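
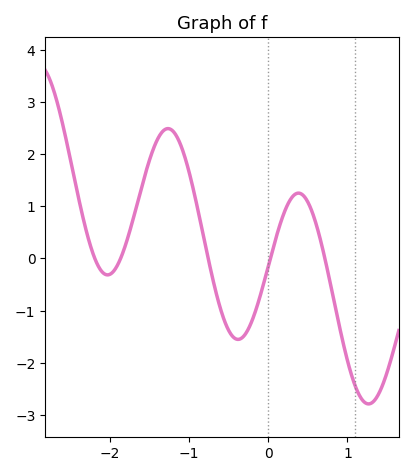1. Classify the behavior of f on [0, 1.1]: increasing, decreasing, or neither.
neither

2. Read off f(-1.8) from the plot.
0.276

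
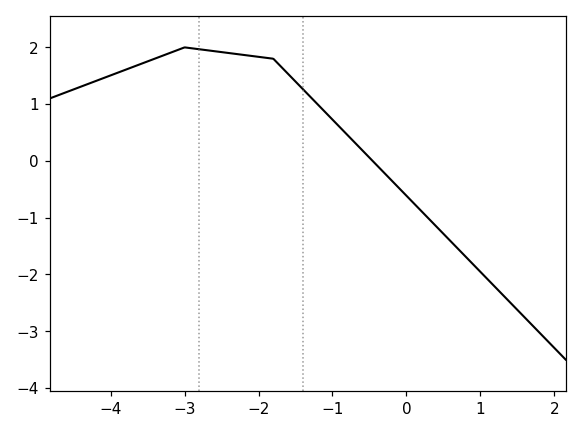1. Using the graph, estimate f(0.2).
-0.881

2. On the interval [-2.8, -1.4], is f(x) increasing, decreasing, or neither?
decreasing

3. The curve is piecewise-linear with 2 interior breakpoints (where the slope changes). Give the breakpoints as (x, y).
(-3, 2); (-1.8, 1.8)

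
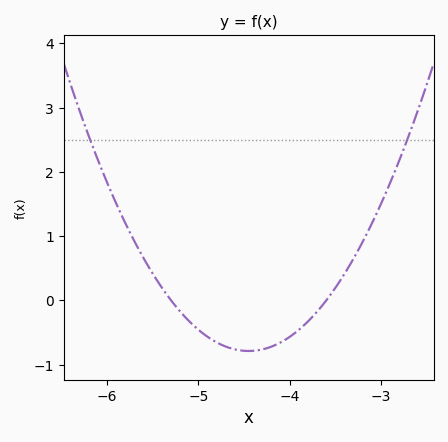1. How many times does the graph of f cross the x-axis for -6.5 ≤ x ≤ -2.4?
2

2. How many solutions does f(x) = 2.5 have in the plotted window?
2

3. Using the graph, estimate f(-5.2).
-0.2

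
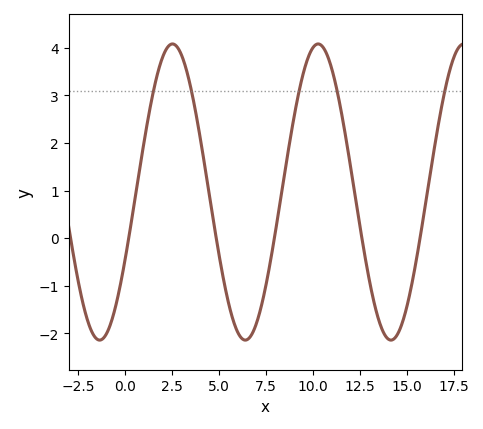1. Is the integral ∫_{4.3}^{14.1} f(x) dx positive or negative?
positive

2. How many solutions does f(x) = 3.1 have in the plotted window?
5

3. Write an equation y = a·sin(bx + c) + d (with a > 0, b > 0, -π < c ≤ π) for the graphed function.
y = 3.11sin(0.81x - 0.48) + 0.97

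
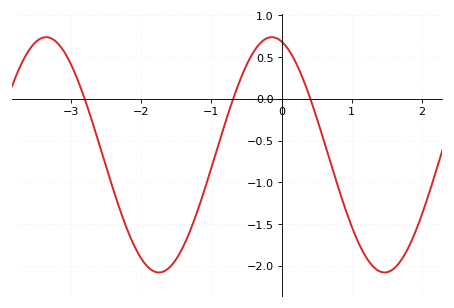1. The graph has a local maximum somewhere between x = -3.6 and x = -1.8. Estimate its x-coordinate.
-3.4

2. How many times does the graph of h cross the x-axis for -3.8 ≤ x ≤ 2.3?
3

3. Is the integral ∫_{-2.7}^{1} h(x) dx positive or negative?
negative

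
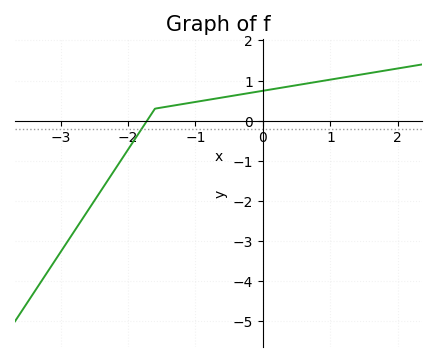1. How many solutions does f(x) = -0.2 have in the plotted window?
1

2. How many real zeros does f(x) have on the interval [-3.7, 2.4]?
1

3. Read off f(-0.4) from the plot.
0.6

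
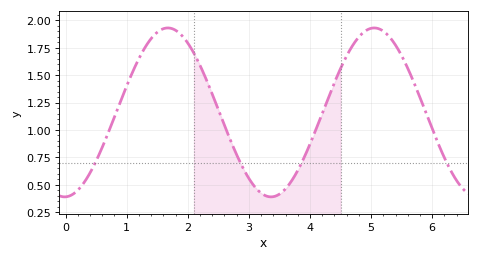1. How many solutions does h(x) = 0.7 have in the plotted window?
4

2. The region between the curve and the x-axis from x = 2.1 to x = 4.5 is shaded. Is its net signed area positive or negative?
positive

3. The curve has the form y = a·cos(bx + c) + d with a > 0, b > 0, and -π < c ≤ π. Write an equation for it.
y = 0.77cos(1.86x - 3.11) + 1.16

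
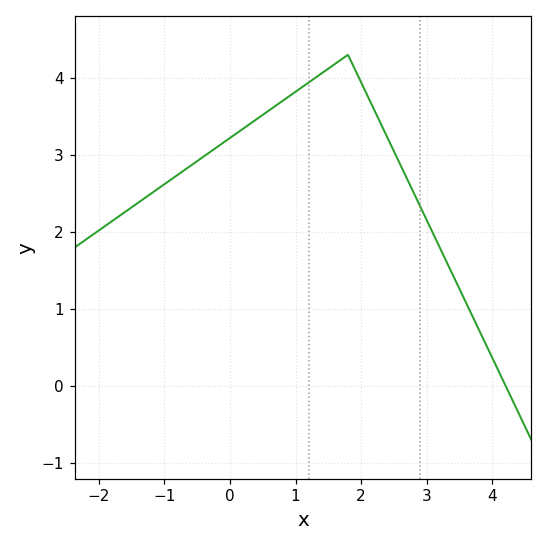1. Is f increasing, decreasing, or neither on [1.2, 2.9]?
neither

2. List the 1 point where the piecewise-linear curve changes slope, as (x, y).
(1.8, 4.3)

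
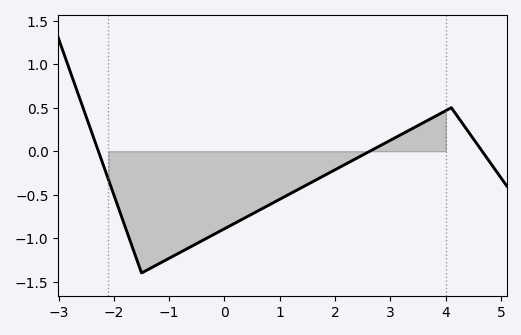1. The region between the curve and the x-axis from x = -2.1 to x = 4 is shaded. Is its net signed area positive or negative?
negative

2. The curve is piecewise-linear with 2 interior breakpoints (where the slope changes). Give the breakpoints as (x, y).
(-1.5, -1.4); (4.1, 0.5)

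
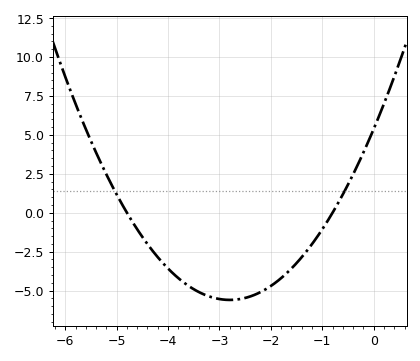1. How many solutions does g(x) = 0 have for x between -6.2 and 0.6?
2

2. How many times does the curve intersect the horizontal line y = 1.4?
2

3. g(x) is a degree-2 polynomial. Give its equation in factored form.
y = 1.4(x + 4.8)(x + 0.8)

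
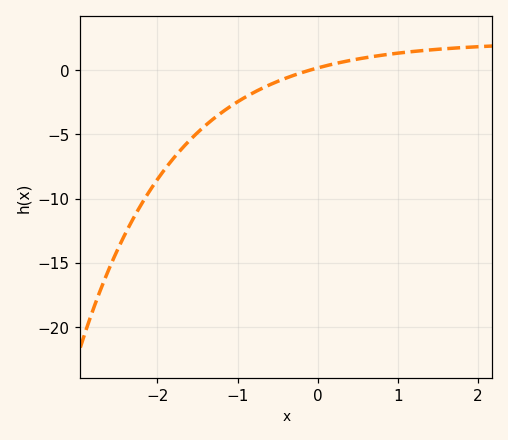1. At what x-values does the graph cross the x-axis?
-0.1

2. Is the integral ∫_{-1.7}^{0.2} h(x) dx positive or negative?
negative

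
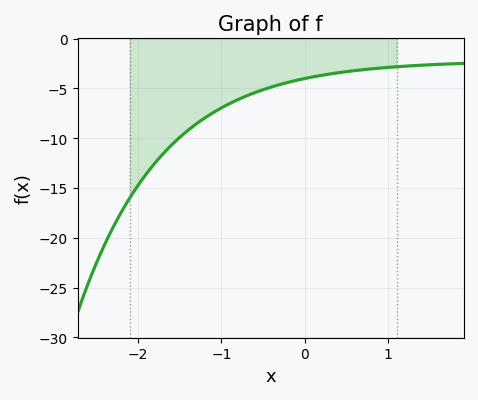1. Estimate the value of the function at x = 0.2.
-3.5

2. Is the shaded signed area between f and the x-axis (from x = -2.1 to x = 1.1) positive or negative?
negative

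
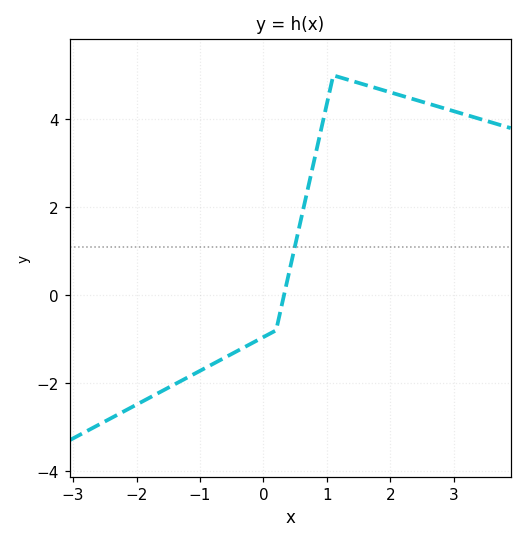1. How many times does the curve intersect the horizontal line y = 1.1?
1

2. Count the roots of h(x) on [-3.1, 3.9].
1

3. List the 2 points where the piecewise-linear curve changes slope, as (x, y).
(0.2, -0.8); (1.1, 5)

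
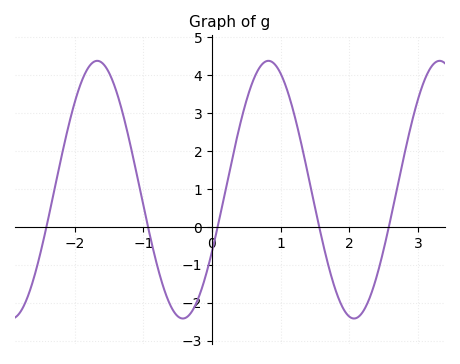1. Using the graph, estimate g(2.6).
0.2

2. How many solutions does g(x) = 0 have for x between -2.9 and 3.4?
5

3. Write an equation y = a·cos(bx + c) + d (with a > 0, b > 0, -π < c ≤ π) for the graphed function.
y = 3.4cos(2.5x - 2.1) + 0.98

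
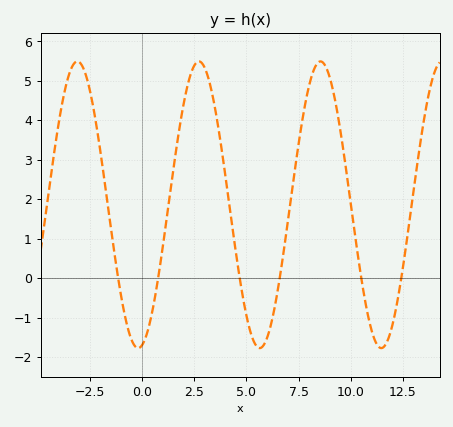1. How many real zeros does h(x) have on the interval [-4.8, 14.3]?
6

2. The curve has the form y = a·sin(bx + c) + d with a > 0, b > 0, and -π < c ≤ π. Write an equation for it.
y = 3.63sin(1.08x - 1.38) + 1.86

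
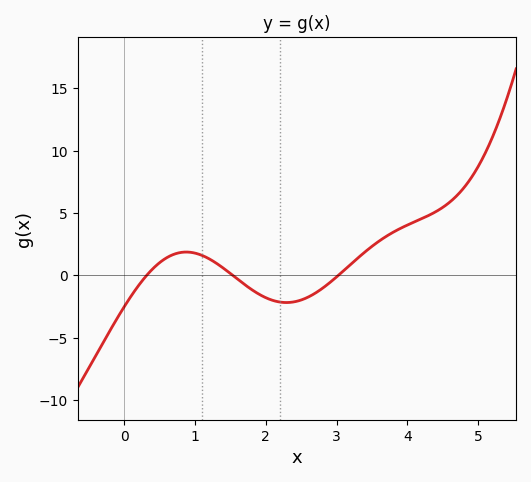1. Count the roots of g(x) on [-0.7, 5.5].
3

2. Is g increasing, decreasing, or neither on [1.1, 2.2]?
decreasing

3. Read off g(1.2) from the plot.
1.32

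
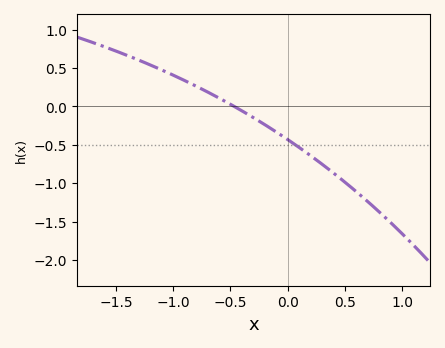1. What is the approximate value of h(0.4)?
-0.865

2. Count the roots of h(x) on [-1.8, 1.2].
1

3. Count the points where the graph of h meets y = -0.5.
1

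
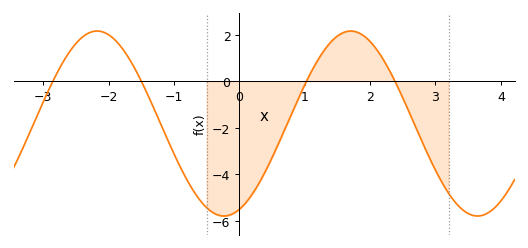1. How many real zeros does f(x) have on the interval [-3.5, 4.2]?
4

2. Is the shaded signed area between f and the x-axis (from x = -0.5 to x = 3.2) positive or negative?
negative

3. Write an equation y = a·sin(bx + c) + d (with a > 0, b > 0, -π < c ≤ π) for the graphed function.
y = 3.98sin(1.62x - 1.19) - 1.82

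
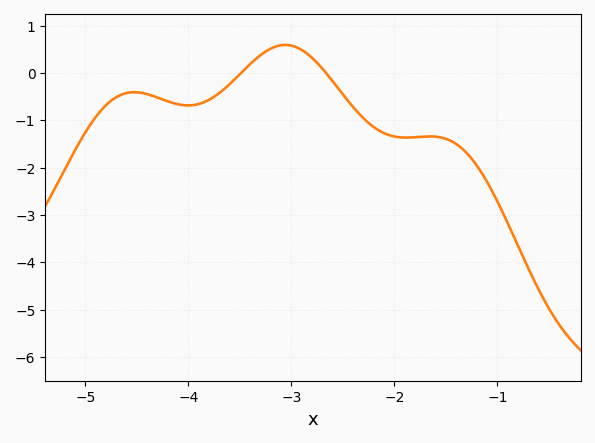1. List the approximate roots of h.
-3.49, -2.66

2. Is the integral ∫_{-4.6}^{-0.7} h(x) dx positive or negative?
negative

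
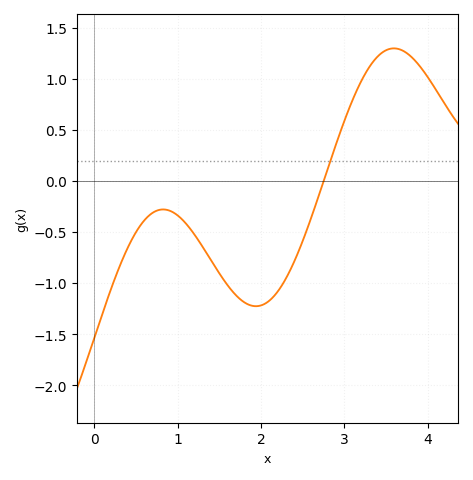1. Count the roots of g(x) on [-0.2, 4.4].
1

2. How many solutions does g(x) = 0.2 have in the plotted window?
1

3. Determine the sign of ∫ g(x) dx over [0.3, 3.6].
negative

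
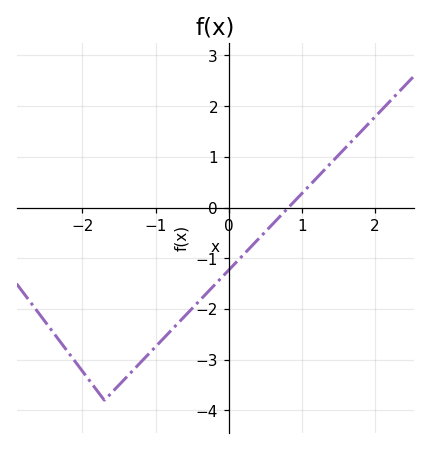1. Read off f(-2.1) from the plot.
-3.03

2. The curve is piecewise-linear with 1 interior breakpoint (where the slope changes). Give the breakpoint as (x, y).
(-1.7, -3.8)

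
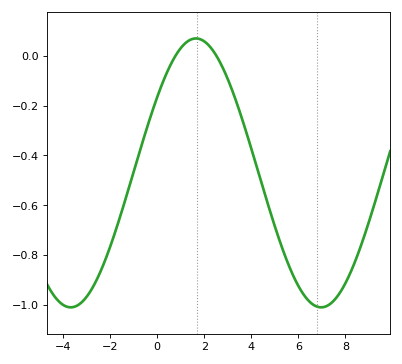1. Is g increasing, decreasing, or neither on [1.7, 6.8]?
decreasing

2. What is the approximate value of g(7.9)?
-0.94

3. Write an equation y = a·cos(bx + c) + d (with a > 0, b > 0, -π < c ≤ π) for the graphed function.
y = 0.54cos(0.59x - 0.97) - 0.47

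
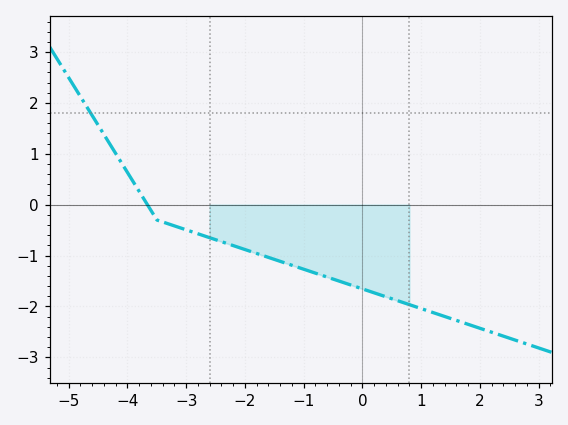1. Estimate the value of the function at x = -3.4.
-0.339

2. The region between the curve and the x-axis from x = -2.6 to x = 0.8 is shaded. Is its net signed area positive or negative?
negative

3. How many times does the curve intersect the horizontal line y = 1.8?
1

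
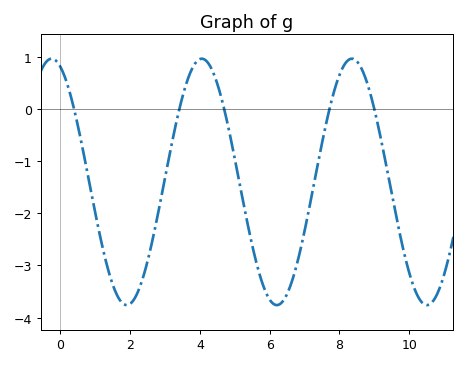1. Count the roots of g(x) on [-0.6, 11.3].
5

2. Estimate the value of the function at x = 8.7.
0.674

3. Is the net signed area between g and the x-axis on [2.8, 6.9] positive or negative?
negative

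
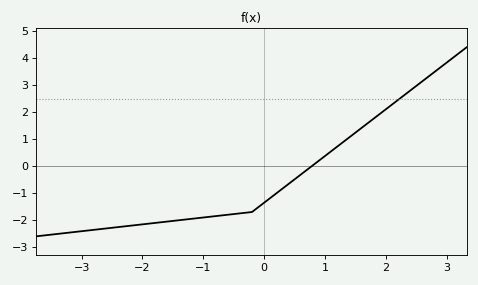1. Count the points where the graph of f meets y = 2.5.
1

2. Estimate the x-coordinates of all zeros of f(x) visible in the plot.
0.783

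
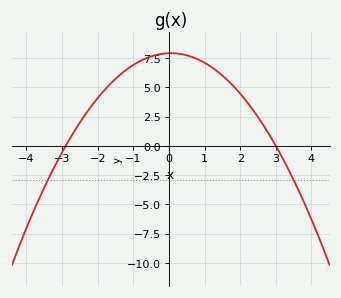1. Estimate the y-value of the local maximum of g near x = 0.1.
7.92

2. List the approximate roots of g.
-2.9, 3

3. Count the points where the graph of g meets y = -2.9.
2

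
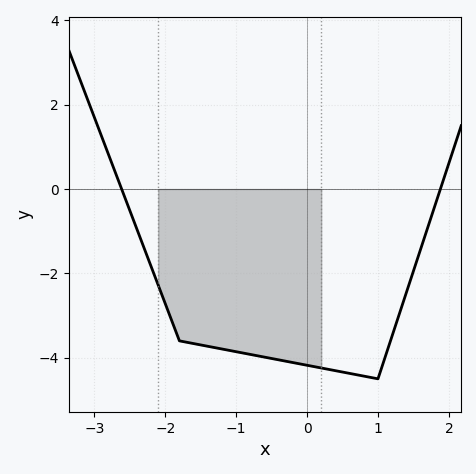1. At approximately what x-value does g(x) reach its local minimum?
1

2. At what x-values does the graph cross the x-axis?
-2.61, 1.88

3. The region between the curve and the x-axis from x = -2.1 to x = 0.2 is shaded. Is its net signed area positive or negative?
negative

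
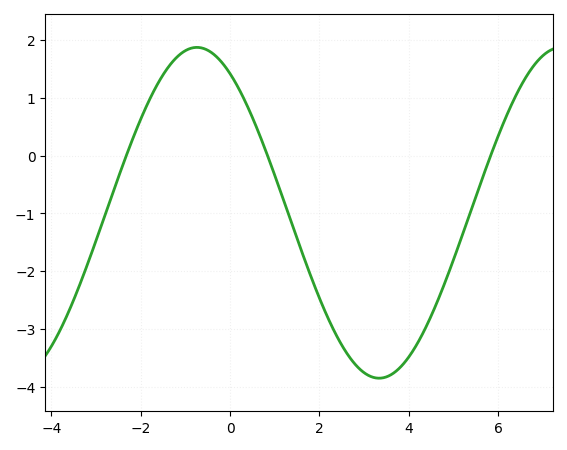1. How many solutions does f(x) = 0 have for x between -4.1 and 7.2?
3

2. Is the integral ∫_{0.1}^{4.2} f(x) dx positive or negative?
negative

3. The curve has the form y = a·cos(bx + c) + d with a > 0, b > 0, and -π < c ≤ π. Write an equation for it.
y = 2.86cos(0.77x + 0.572) - 0.99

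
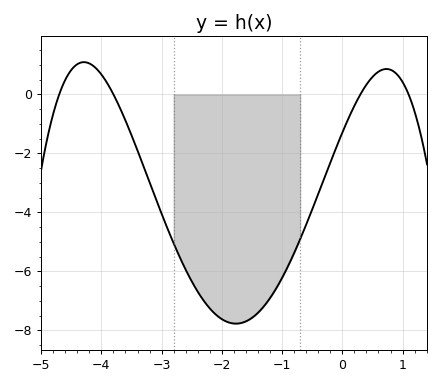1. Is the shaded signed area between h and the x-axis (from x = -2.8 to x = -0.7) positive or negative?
negative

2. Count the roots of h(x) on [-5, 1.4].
4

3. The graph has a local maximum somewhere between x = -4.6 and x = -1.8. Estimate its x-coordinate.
-4.29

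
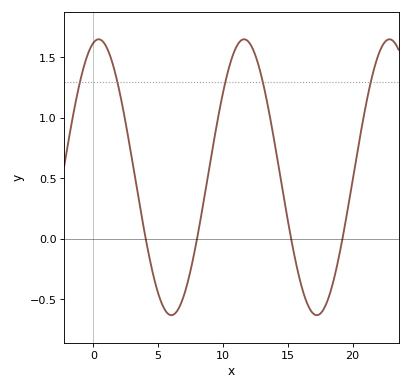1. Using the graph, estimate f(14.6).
0.404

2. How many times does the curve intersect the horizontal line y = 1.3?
5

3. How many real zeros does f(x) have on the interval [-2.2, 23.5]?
4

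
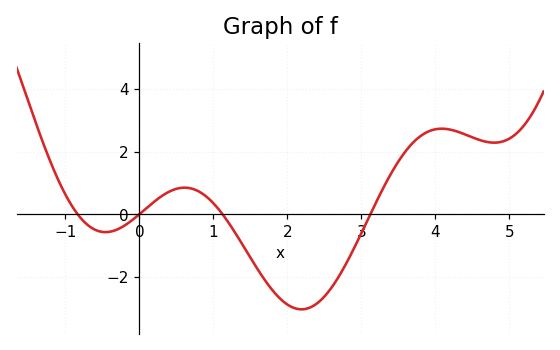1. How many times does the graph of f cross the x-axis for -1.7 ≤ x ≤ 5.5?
4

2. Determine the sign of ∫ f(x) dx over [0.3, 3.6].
negative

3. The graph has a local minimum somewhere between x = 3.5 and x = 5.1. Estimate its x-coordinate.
4.8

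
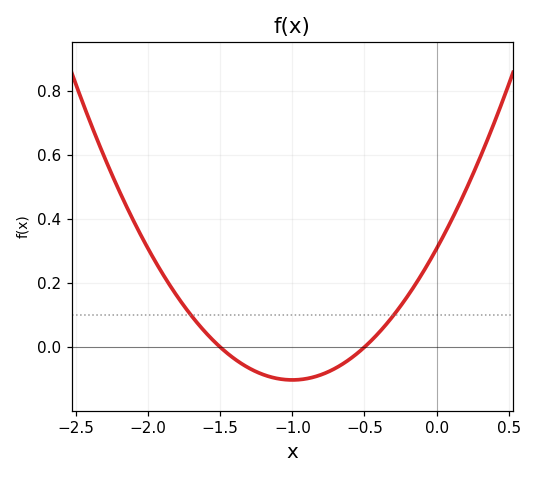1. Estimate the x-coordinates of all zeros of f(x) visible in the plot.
-1.5, -0.5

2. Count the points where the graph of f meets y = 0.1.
2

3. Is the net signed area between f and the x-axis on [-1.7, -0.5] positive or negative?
negative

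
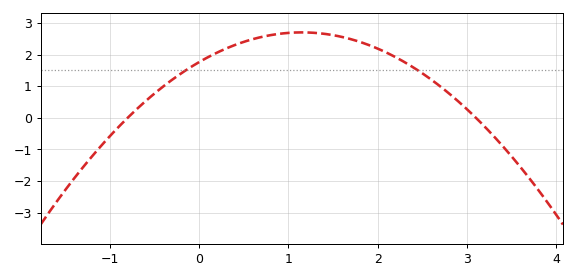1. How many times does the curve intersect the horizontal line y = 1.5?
2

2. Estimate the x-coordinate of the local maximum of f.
1.1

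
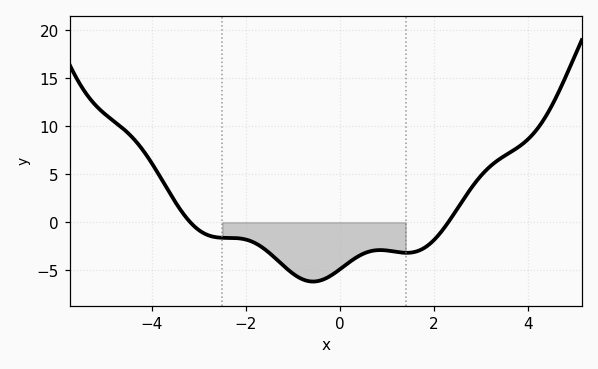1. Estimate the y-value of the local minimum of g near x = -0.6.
-6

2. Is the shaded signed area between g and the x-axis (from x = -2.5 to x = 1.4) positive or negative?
negative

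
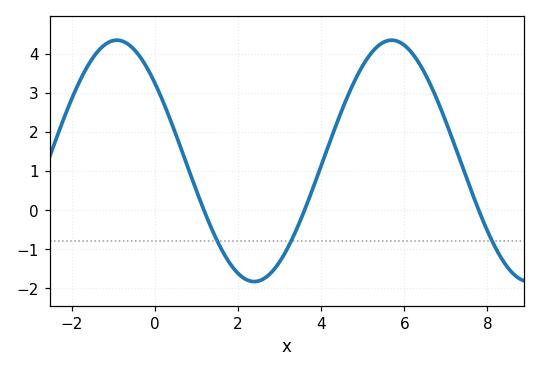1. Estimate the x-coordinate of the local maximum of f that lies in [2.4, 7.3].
5.6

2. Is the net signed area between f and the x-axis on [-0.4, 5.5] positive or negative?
positive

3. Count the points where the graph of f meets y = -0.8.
3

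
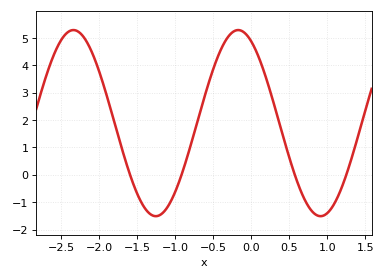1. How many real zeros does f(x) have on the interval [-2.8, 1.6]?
4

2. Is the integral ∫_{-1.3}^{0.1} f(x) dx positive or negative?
positive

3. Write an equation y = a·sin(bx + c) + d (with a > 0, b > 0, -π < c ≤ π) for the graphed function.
y = 3.4sin(2.9x + 2.07) + 1.89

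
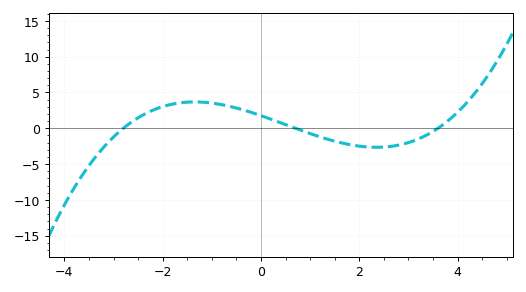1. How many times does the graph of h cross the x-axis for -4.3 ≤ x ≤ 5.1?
3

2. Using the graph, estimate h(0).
2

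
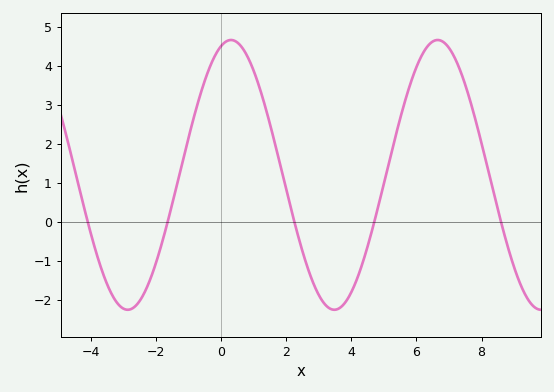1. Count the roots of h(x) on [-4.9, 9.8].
5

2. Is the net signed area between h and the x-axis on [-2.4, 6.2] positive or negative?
positive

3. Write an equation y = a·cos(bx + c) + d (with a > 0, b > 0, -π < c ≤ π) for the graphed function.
y = 3.46cos(0.99x - 0.302) + 1.2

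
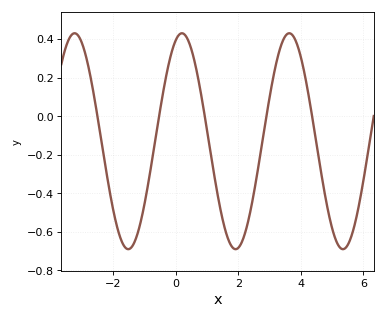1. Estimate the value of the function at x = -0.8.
-0.271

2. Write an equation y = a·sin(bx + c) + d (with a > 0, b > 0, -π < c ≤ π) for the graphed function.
y = 0.56sin(1.83x + 1.21) - 0.13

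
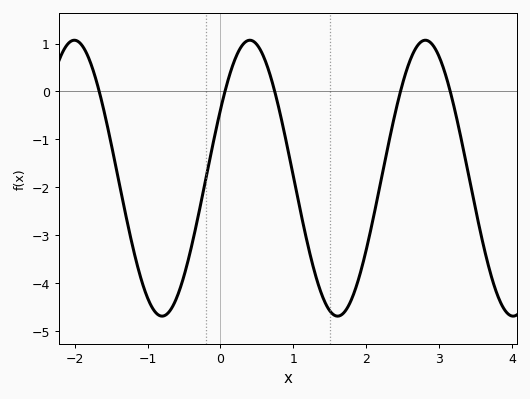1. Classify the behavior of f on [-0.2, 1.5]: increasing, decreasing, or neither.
neither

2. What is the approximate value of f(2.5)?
0.2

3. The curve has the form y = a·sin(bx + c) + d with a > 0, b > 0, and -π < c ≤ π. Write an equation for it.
y = 2.88sin(2.6x + 0.52) - 1.81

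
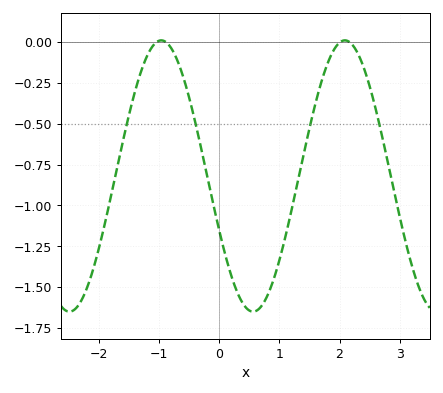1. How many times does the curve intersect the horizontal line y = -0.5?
4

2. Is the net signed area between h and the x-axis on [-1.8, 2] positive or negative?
negative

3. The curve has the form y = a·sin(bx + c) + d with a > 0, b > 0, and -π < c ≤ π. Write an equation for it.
y = 0.83sin(2.06x - 2.73) - 0.82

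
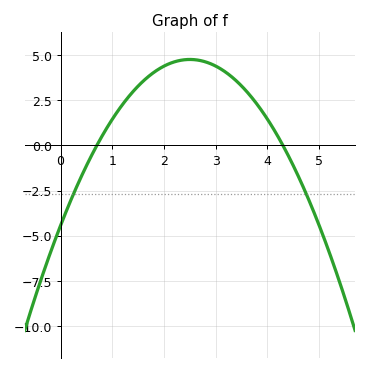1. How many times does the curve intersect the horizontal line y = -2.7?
2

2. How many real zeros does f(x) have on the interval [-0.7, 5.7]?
2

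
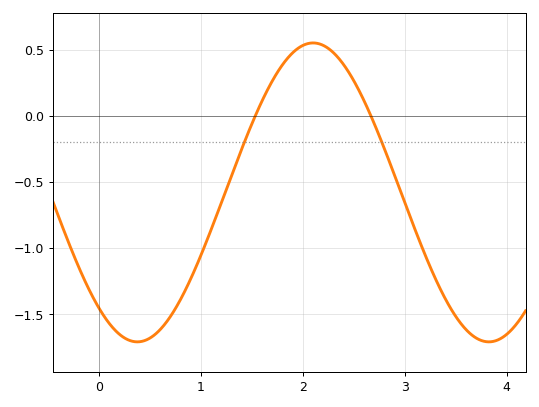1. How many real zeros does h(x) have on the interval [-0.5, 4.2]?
2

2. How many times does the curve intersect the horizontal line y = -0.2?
2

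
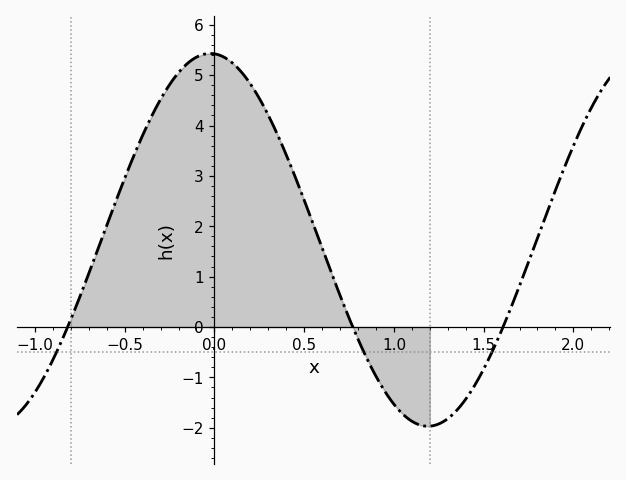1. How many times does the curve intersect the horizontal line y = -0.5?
3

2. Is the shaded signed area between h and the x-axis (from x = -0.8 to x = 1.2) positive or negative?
positive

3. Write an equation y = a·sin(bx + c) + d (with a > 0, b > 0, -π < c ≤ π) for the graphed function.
y = 3.7sin(2.6x + 1.6) + 1.73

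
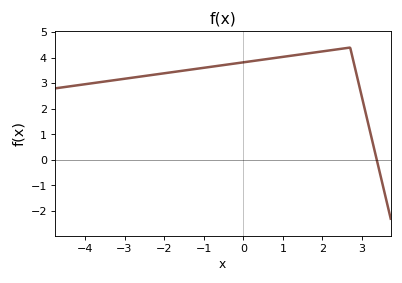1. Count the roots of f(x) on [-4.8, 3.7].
1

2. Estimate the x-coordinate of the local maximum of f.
2.6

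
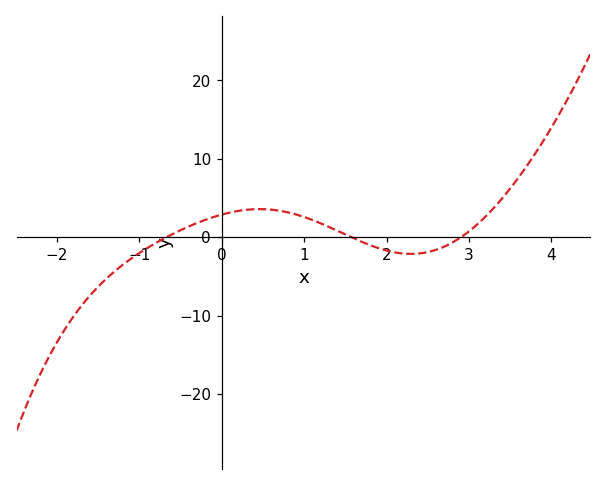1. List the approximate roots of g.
-0.67, 1.57, 2.9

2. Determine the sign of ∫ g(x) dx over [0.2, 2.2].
positive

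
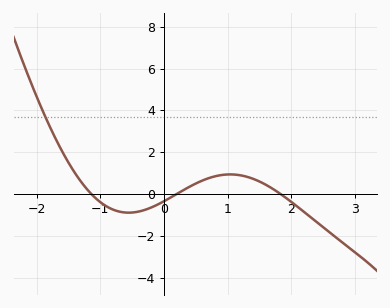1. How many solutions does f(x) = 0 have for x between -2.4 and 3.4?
3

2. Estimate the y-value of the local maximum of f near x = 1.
1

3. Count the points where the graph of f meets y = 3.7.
1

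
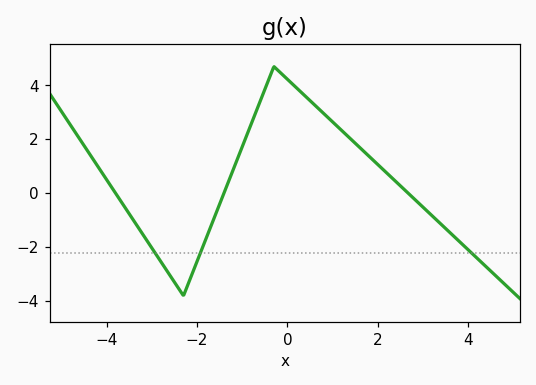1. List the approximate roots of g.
-3.8, -1.4, 2.6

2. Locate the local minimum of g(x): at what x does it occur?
-2.4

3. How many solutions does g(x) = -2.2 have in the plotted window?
3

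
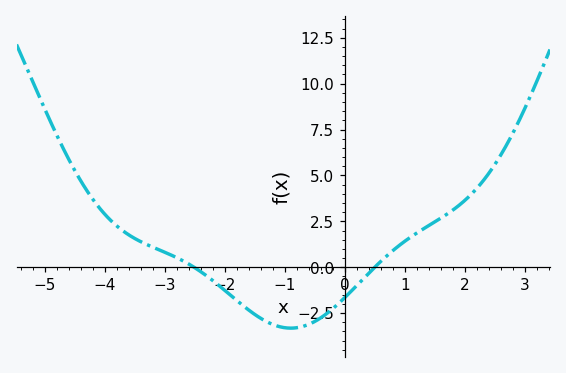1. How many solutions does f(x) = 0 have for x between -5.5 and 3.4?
2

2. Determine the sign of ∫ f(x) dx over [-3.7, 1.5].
negative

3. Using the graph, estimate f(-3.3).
1.24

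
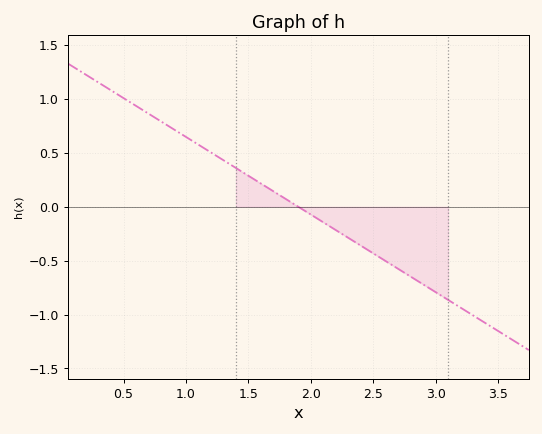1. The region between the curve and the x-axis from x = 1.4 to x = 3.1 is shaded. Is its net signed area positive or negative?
negative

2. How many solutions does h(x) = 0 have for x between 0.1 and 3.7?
1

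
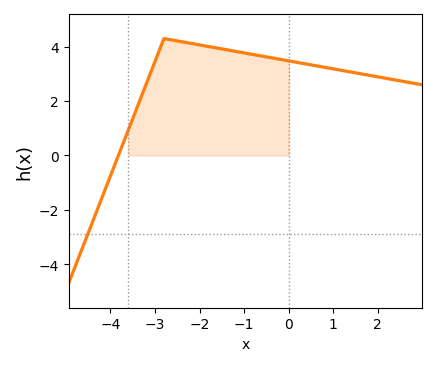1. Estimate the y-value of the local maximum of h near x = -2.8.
4.2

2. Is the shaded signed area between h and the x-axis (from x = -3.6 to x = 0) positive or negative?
positive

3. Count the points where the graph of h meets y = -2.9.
1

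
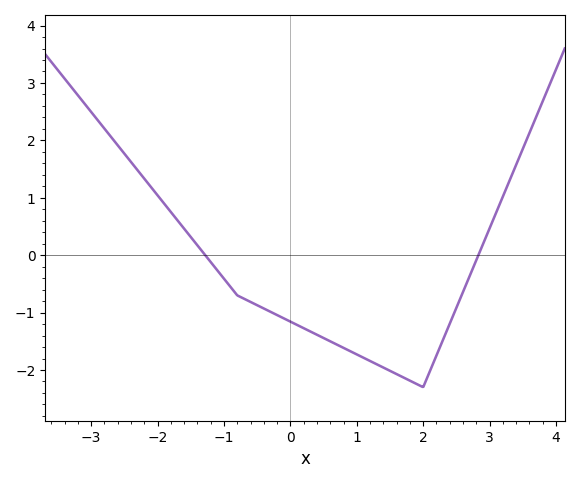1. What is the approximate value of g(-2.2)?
1.3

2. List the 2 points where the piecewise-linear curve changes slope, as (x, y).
(-0.8, -0.7); (2, -2.3)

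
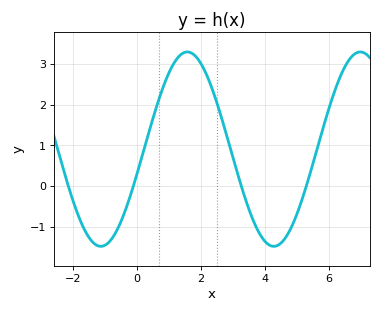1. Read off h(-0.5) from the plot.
-0.9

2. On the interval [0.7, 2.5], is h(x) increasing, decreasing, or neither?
neither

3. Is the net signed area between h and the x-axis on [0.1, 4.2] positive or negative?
positive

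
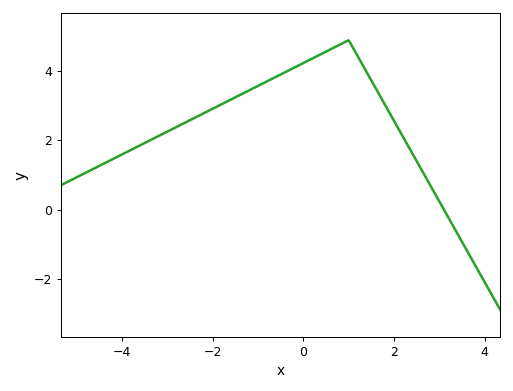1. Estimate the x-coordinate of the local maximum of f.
0.997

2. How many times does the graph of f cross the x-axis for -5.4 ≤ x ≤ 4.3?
1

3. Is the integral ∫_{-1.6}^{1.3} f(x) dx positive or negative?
positive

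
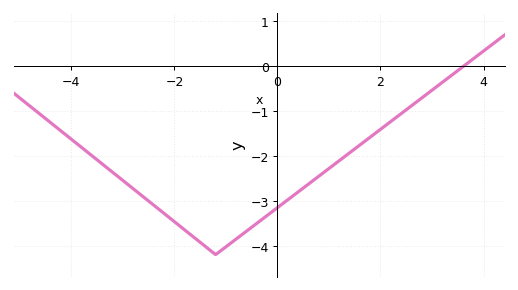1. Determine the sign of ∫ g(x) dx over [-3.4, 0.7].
negative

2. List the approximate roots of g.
3.6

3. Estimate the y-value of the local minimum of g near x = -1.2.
-4.2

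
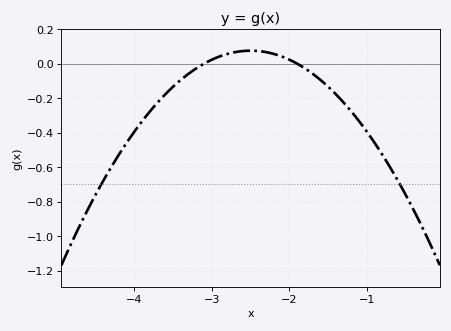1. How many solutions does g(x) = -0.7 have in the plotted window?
2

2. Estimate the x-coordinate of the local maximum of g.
-2.5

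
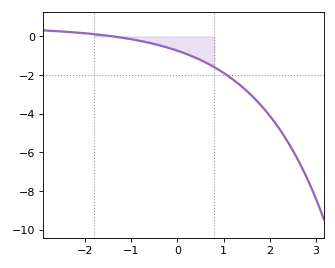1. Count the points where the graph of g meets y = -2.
1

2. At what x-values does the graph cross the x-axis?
-1.4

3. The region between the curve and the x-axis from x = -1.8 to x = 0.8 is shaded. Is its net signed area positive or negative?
negative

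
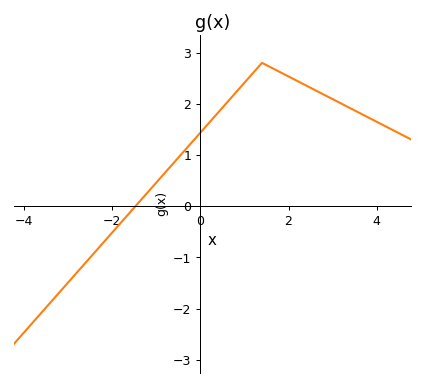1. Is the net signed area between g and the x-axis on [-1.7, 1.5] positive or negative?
positive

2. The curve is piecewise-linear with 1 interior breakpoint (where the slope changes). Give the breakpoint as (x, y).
(1.4, 2.8)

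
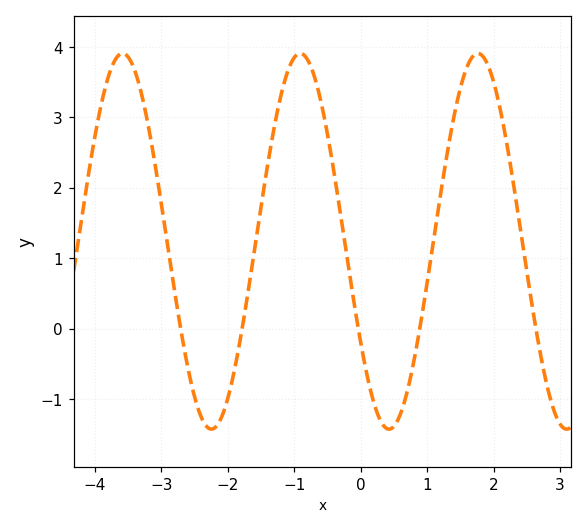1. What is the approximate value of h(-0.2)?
1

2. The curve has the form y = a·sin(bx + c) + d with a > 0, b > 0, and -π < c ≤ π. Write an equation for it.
y = 2.67sin(2.4x - 2.6) + 1.24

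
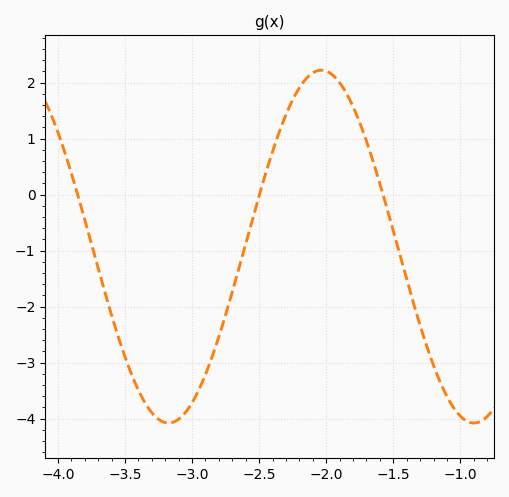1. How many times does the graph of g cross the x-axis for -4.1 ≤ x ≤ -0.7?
3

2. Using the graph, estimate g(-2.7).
-1.74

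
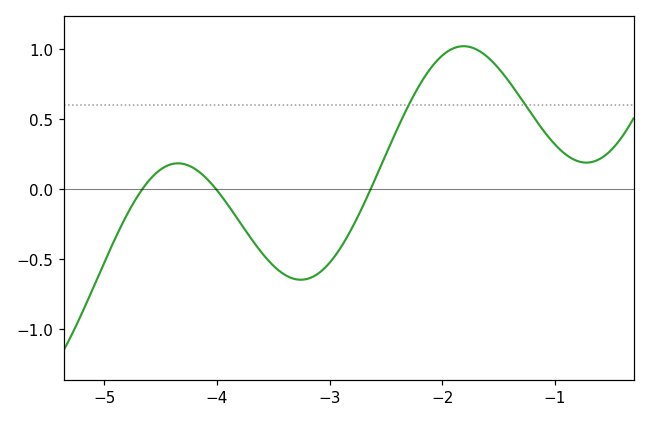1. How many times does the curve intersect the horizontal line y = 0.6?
2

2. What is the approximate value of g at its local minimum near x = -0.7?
0.2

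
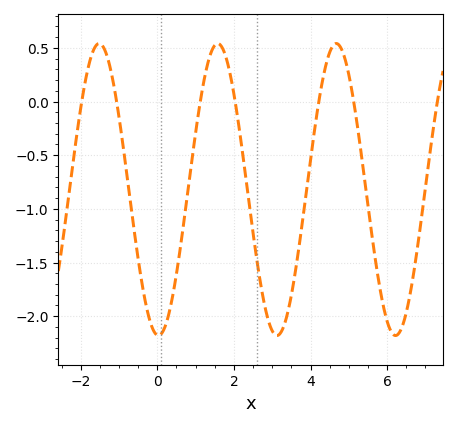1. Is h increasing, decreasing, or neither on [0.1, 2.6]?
neither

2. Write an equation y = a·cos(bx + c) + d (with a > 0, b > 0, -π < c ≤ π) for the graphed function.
y = 1.36cos(2.03x + 3.08) - 0.82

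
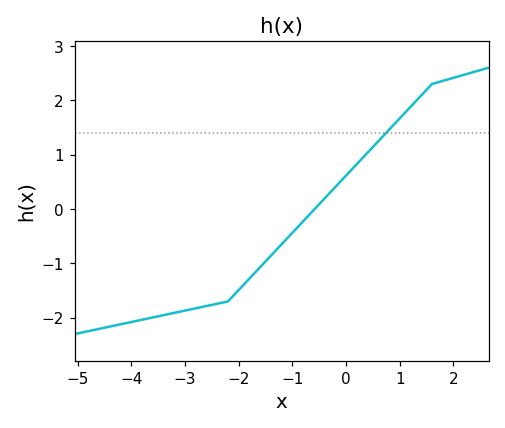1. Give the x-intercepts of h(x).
-0.585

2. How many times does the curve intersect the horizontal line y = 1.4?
1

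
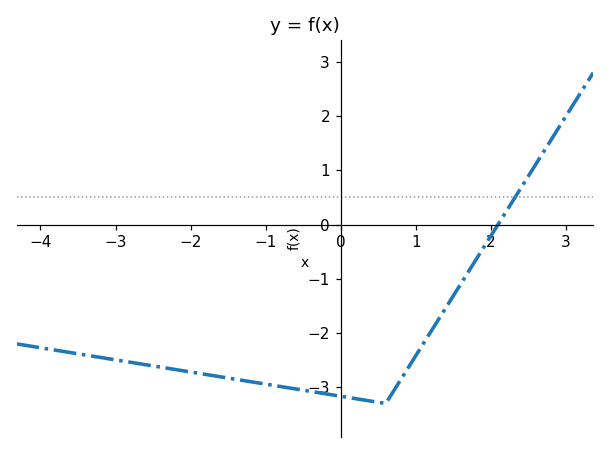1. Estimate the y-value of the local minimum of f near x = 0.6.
-3.3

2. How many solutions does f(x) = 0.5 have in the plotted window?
1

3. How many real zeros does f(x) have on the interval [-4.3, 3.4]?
1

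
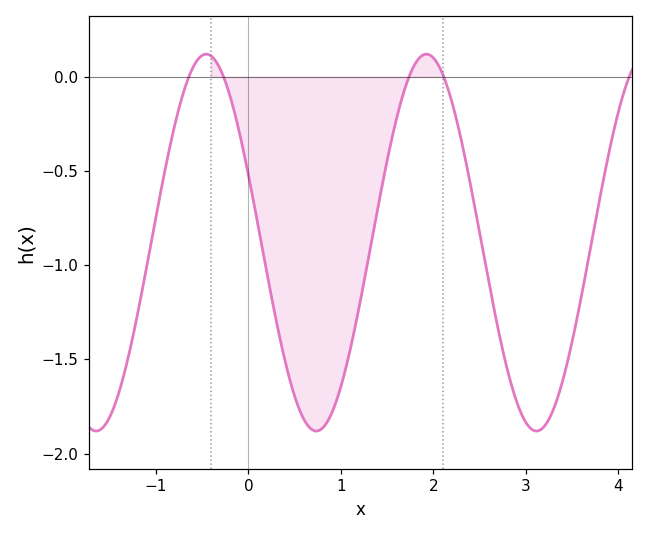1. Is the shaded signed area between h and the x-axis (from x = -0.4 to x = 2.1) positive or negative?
negative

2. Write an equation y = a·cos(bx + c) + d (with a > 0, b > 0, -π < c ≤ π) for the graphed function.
y = 1cos(2.6x + 1.2) - 0.88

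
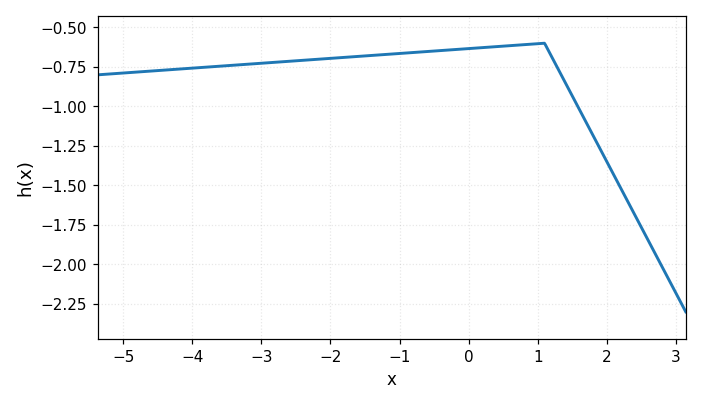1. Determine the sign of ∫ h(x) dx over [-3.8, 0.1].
negative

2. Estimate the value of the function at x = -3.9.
-0.755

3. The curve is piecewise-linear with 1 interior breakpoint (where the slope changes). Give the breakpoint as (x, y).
(1.1, -0.6)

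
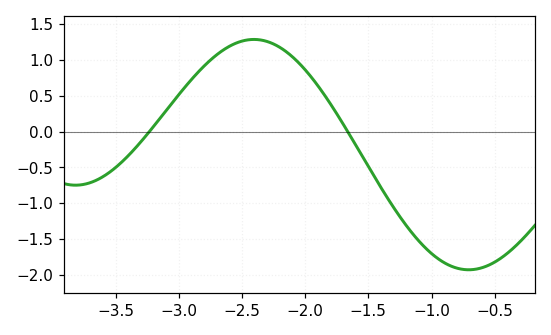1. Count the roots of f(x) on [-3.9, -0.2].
2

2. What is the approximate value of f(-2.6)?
1.2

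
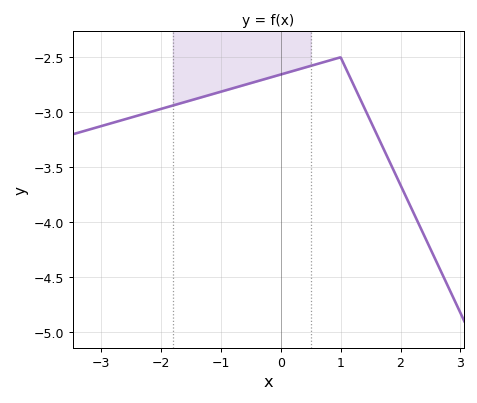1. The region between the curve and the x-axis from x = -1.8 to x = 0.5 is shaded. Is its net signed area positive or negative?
negative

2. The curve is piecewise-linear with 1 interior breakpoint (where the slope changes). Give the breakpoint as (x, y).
(1, -2.5)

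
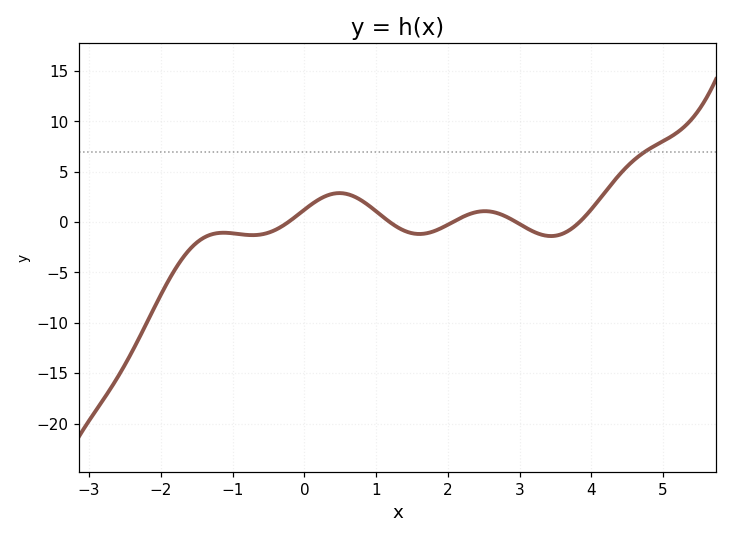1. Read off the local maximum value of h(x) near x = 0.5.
2.88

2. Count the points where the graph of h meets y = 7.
1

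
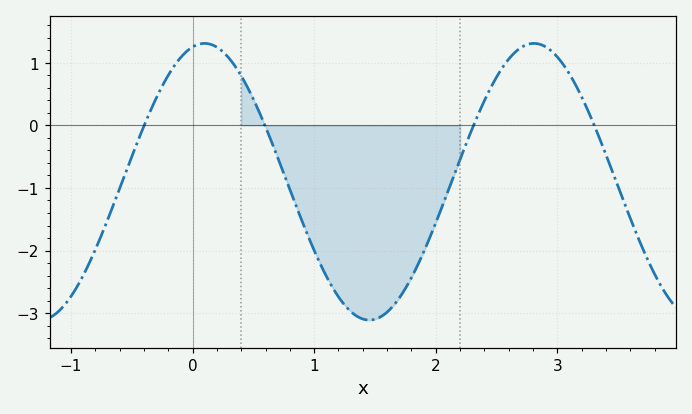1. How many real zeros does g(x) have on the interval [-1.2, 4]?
4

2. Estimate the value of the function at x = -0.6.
-1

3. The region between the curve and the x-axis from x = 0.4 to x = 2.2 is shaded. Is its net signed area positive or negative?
negative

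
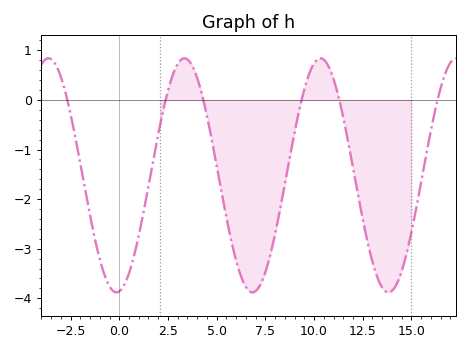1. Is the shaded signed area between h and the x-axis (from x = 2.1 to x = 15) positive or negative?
negative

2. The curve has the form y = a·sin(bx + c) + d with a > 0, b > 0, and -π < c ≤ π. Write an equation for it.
y = 2.36sin(0.9x - 1.44) - 1.52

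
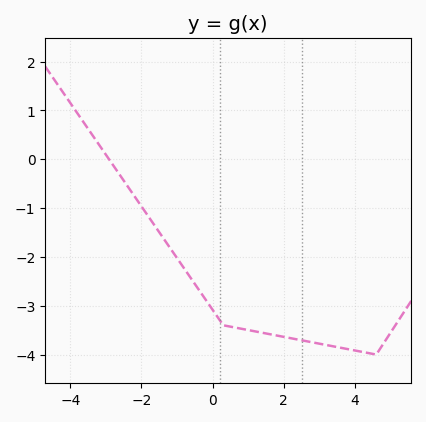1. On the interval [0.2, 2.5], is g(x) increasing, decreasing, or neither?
decreasing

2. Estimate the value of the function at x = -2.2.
-0.8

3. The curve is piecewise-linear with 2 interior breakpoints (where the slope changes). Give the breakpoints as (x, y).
(0.3, -3.4); (4.6, -4)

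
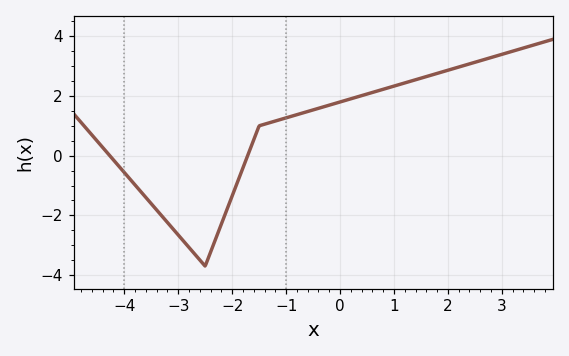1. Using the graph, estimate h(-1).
1.2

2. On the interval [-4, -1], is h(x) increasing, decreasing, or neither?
neither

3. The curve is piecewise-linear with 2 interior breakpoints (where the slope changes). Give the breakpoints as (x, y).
(-2.5, -3.7); (-1.5, 1)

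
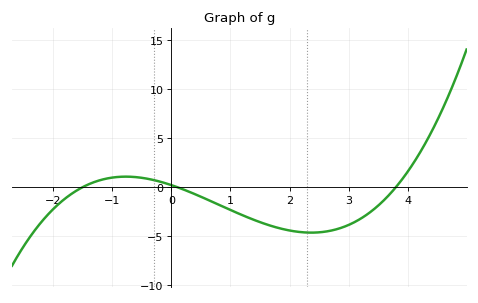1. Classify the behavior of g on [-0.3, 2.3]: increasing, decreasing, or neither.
decreasing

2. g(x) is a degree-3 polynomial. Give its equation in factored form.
y = 0.37(x + 1.5)(x - 0.1)(x - 3.8)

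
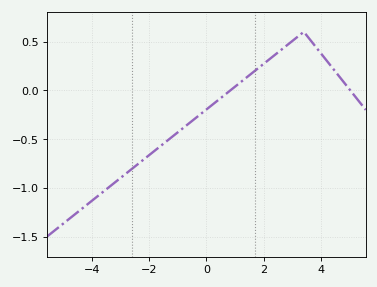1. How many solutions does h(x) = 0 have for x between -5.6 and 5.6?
2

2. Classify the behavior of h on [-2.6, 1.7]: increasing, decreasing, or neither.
increasing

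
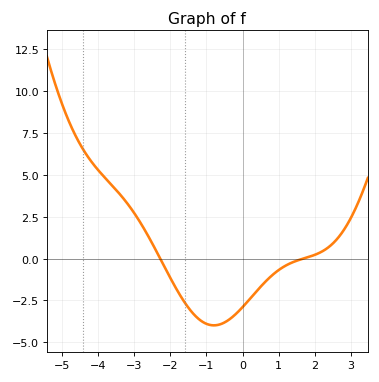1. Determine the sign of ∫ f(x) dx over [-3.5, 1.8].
negative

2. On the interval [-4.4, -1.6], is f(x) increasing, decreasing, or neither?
decreasing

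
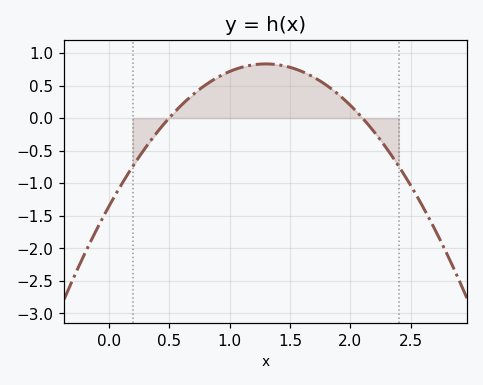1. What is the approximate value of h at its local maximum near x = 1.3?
0.832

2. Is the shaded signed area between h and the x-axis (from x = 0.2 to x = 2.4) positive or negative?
positive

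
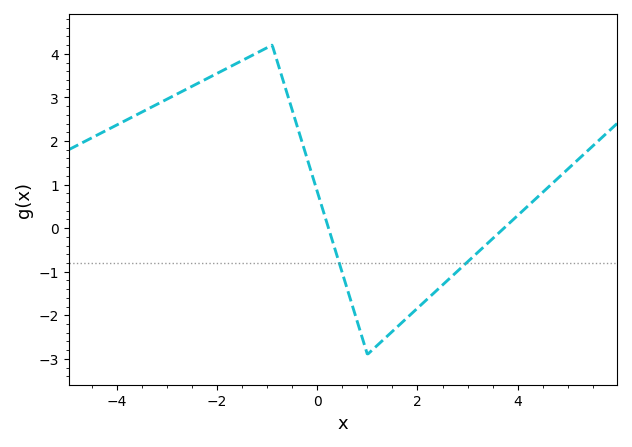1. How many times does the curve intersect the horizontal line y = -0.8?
2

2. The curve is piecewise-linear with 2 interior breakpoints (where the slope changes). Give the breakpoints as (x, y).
(-0.9, 4.2); (1, -2.9)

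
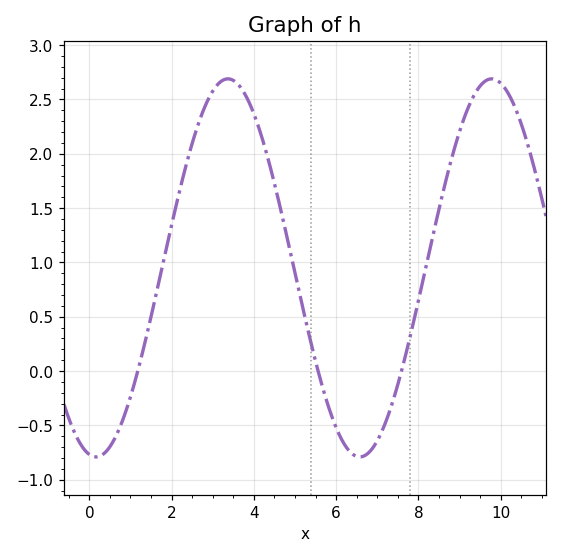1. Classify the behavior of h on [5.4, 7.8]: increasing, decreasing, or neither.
neither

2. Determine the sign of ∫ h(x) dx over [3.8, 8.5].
positive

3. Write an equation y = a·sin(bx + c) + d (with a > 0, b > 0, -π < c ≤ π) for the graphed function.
y = 1.74sin(0.98x - 1.7) + 0.95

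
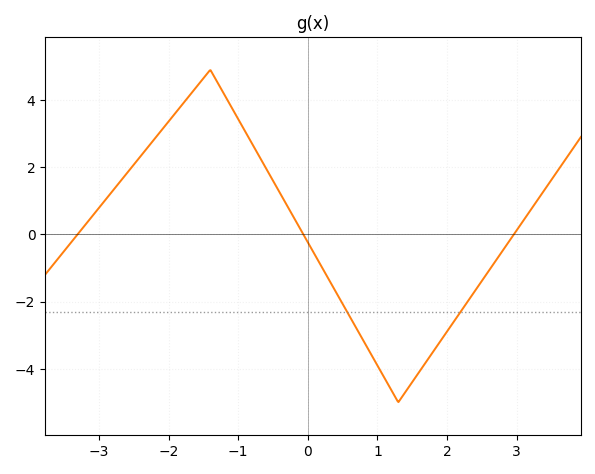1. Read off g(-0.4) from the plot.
1.23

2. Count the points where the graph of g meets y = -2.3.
2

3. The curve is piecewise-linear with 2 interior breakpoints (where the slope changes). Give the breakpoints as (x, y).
(-1.4, 4.9); (1.3, -5)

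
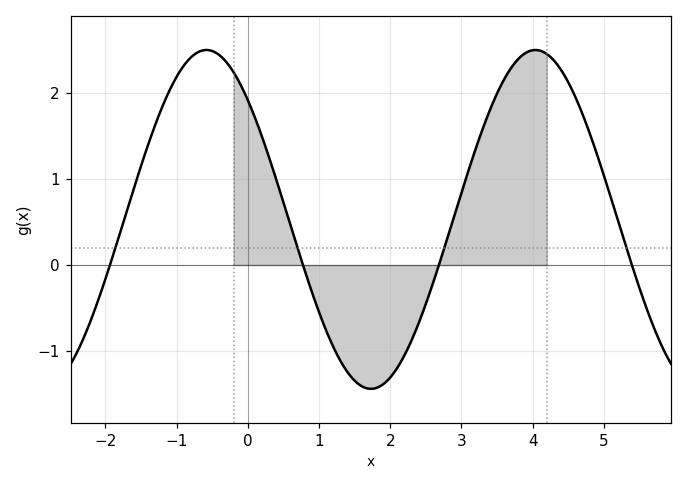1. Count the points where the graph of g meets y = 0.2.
4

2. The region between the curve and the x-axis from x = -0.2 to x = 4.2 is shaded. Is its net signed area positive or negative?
positive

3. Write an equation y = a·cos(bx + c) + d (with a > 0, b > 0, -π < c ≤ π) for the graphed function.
y = 1.97cos(1.36x + 0.79) + 0.53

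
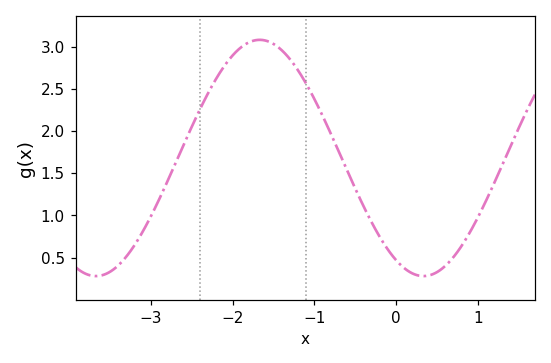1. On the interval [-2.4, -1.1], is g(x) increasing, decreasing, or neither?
neither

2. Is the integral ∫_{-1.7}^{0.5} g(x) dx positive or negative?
positive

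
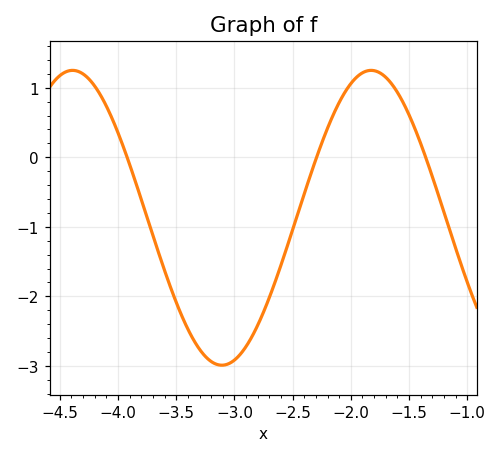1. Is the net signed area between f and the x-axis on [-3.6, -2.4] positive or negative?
negative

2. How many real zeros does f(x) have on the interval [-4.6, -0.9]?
3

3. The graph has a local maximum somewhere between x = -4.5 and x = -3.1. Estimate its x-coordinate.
-4.39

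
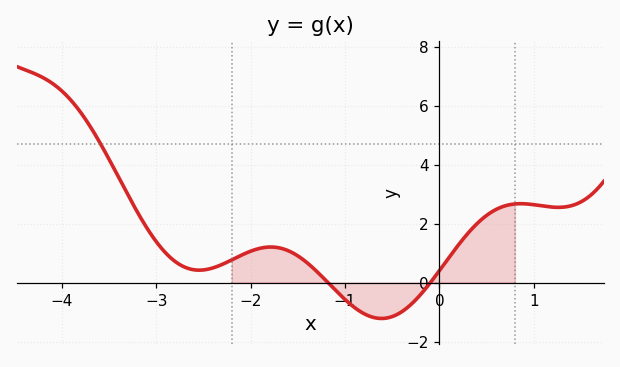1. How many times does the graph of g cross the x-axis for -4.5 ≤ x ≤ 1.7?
2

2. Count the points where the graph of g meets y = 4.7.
1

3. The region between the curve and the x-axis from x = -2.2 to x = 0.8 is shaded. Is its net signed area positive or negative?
positive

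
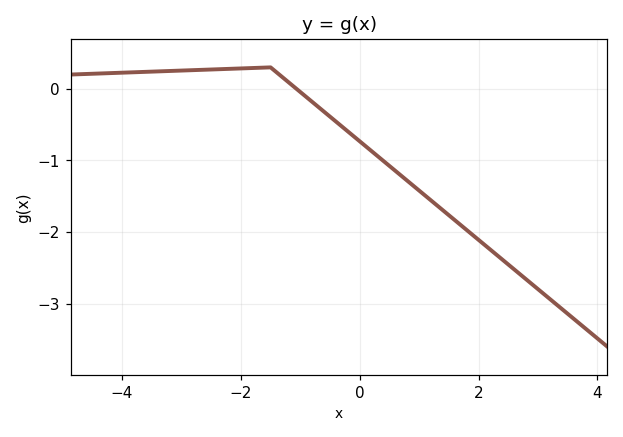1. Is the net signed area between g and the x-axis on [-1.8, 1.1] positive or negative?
negative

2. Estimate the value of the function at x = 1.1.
-1.5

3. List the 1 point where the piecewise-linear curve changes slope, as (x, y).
(-1.5, 0.3)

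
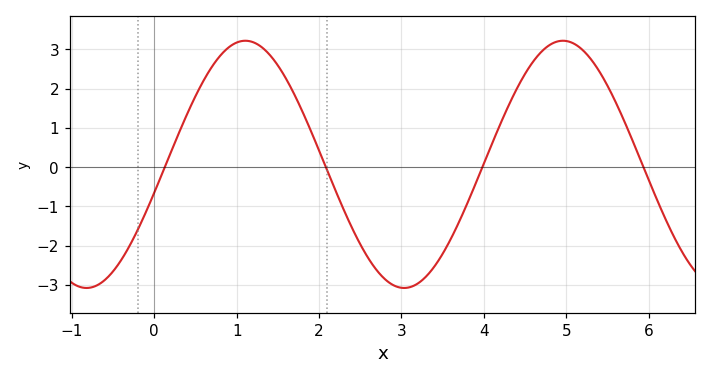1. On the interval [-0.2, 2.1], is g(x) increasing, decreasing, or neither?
neither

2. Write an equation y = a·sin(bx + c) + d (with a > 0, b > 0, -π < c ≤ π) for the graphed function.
y = 3.15sin(1.63x - 0.232) + 0.07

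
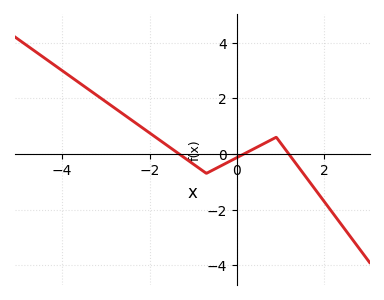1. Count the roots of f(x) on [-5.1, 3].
3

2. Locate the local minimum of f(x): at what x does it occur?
-0.8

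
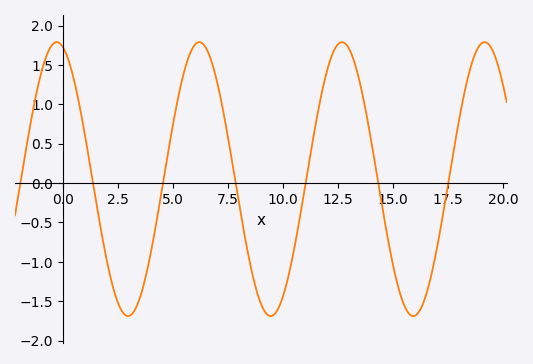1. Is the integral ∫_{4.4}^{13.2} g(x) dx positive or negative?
positive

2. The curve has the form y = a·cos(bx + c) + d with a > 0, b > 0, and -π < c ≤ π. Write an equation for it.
y = 1.74cos(0.97x + 0.27) + 0.05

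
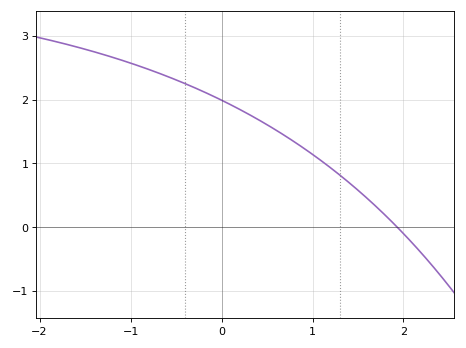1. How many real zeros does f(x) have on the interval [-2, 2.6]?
1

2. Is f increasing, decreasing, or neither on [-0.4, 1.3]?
decreasing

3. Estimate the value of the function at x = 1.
1.14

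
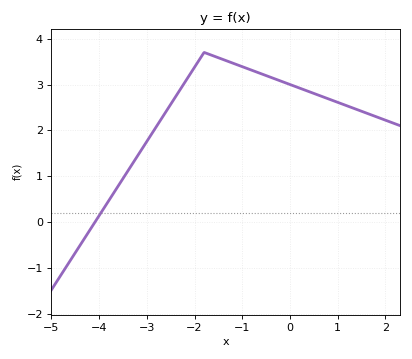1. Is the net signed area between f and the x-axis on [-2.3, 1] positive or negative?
positive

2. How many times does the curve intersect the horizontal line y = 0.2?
1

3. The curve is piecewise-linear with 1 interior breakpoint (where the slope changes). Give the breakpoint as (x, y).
(-1.8, 3.7)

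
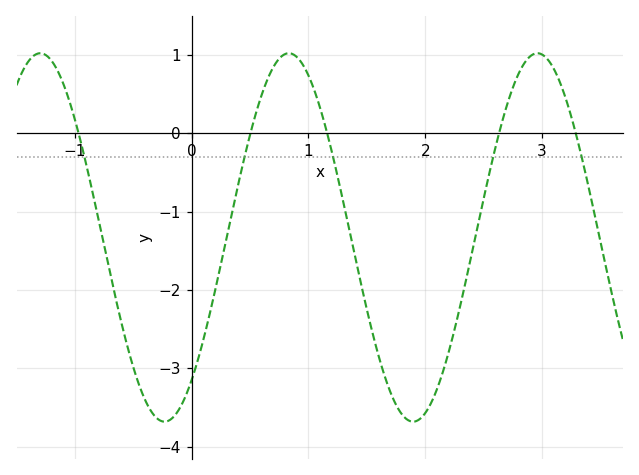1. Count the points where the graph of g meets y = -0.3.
5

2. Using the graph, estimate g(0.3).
-1.3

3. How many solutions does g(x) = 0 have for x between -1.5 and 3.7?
5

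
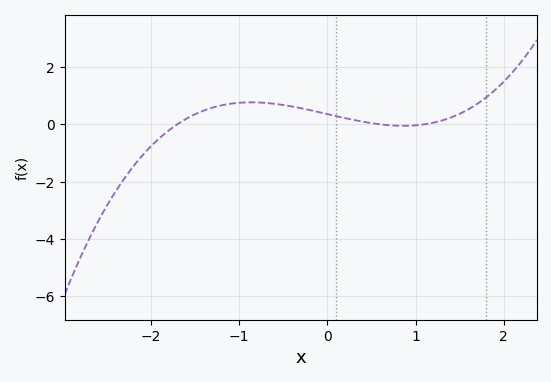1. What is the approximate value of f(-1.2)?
0.662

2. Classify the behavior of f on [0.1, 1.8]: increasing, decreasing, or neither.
neither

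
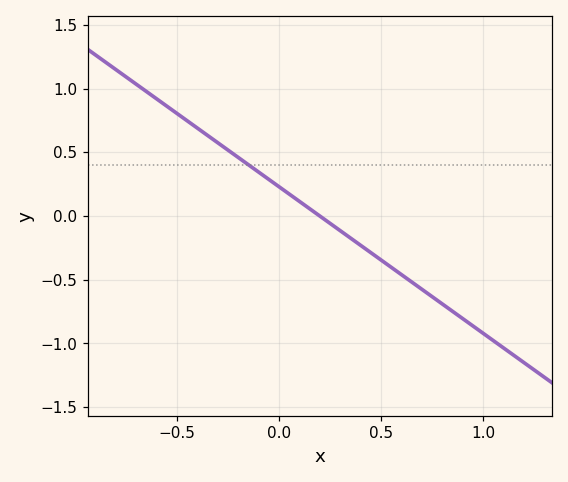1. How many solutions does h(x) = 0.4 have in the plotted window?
1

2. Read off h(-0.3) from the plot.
0.55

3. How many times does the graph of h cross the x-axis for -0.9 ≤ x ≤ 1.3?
1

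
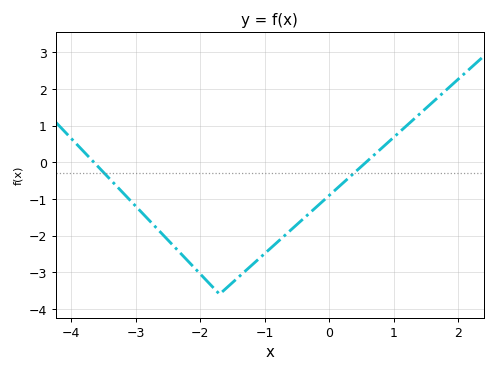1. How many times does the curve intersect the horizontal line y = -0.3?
2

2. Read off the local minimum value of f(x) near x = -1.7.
-3.6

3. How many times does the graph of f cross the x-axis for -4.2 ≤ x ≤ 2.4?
2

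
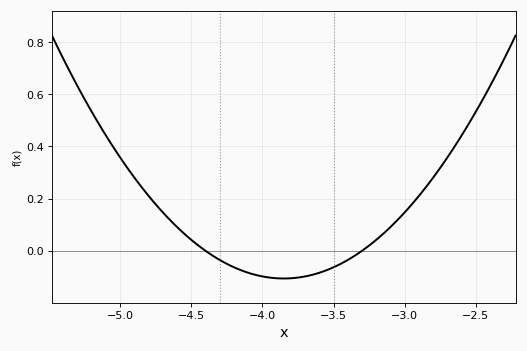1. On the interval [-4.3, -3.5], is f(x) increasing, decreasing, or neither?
neither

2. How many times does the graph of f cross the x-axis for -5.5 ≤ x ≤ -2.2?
2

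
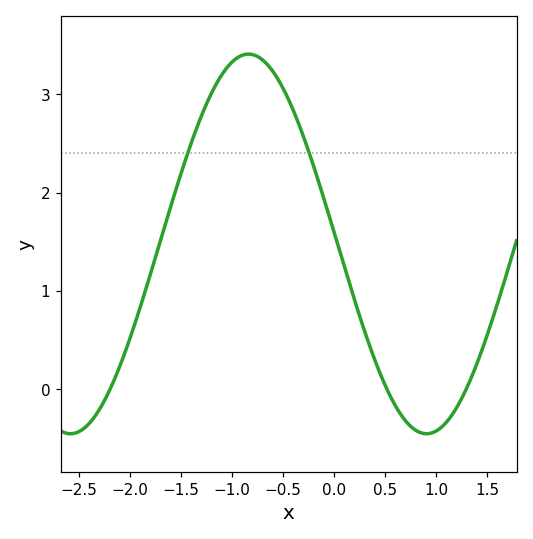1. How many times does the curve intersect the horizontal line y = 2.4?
2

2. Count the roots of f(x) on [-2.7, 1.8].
3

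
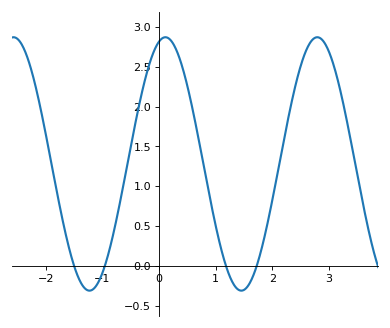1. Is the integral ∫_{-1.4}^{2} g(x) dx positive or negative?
positive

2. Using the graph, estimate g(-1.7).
0.55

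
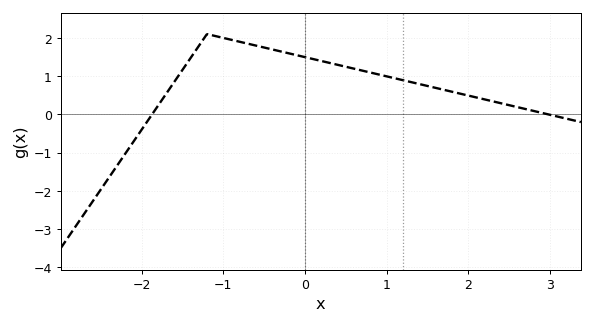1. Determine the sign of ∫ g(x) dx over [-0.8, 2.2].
positive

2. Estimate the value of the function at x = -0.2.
1.6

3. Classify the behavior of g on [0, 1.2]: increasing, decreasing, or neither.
decreasing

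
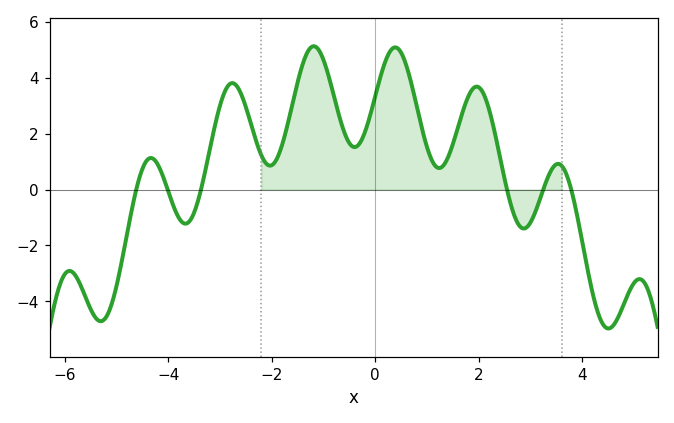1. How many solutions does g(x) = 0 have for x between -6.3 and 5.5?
6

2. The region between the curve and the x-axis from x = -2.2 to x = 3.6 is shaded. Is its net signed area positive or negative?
positive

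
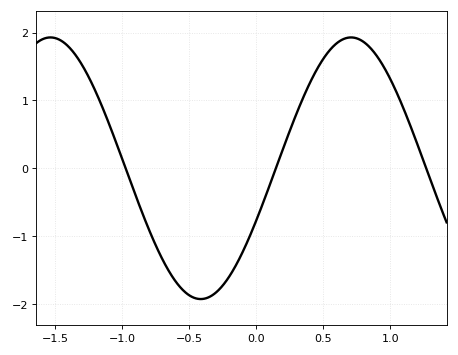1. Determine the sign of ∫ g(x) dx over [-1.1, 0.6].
negative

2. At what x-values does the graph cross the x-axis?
-0.976, 0.146, 1.27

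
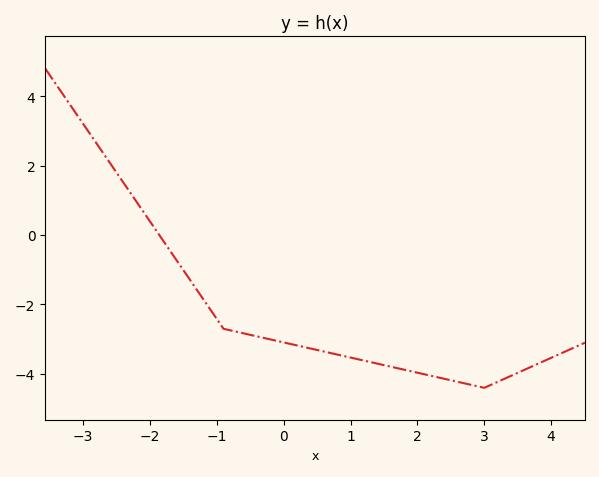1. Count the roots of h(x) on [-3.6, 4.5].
1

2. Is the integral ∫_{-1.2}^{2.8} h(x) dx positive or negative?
negative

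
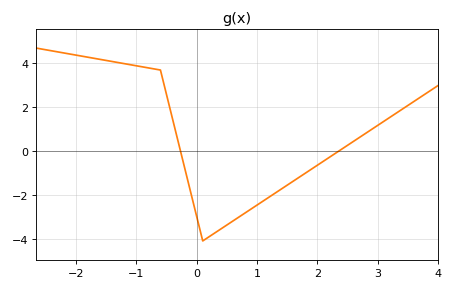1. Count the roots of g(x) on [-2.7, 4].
2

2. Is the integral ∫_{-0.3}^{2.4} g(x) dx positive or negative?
negative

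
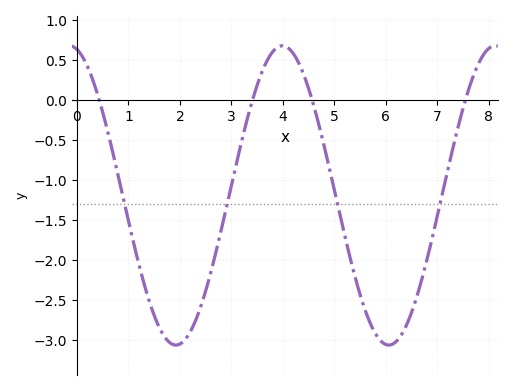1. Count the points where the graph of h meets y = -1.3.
4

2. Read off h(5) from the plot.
-1.13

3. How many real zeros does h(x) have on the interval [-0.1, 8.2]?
4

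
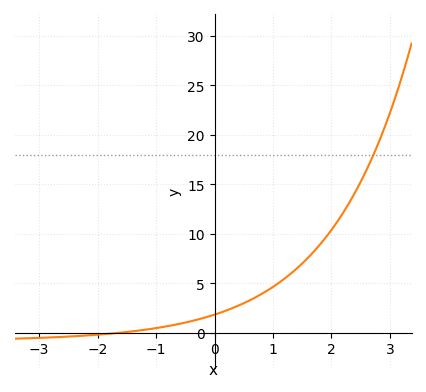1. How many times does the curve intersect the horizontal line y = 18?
1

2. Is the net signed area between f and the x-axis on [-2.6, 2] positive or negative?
positive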